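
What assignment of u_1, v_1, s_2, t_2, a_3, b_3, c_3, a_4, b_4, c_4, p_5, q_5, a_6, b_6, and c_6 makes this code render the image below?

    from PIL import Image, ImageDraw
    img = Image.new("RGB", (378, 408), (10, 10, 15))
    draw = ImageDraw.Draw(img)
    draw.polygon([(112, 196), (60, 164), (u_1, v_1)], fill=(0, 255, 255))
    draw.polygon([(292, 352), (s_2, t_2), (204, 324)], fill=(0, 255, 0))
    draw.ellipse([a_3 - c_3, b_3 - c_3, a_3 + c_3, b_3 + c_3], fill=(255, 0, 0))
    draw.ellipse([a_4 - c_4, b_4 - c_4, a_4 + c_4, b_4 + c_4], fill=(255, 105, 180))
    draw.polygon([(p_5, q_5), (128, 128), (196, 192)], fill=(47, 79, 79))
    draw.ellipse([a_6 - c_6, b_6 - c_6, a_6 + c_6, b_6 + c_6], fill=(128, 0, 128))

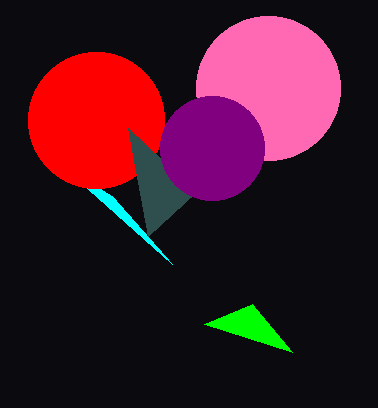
u_1 = 172; v_1 = 264; s_2 = 252; t_2 = 304; a_3 = 96; b_3 = 120; c_3 = 68; a_4 = 268; b_4 = 88; c_4 = 72; p_5 = 148; q_5 = 236; a_6 = 212; b_6 = 148; c_6 = 52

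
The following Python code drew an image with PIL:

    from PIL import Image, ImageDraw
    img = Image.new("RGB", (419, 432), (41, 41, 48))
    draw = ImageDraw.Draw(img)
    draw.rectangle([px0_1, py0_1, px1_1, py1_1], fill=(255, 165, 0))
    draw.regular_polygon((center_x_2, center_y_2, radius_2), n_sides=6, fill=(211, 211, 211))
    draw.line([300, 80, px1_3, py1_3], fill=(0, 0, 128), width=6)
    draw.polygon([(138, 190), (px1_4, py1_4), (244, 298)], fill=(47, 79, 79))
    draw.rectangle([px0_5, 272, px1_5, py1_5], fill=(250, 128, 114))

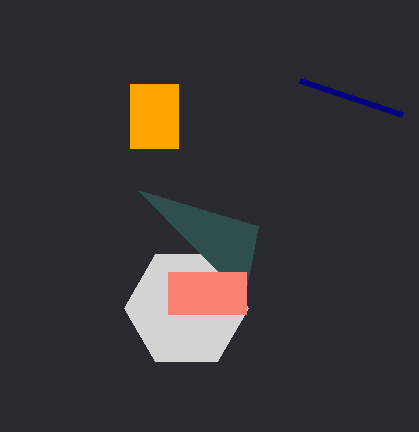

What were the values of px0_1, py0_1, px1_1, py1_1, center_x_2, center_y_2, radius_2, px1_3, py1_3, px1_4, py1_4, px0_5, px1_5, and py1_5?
px0_1 = 130
py0_1 = 84
px1_1 = 178
py1_1 = 148
center_x_2 = 186
center_y_2 = 308
radius_2 = 62
px1_3 = 402
py1_3 = 114
px1_4 = 258
py1_4 = 226
px0_5 = 168
px1_5 = 246
py1_5 = 314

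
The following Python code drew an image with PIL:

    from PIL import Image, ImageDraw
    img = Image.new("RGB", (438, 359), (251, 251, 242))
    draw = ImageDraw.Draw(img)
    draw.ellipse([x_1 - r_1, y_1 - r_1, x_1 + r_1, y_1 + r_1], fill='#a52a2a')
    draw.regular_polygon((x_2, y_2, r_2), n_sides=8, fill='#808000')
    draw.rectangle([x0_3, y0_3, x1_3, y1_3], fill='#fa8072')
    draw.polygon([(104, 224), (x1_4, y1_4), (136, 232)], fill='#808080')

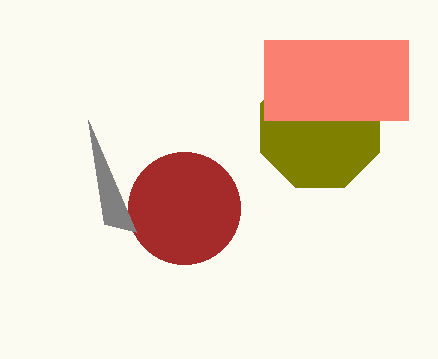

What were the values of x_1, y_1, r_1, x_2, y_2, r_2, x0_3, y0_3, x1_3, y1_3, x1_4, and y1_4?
x_1 = 184, y_1 = 208, r_1 = 56, x_2 = 320, y_2 = 128, r_2 = 64, x0_3 = 264, y0_3 = 40, x1_3 = 408, y1_3 = 120, x1_4 = 88, y1_4 = 120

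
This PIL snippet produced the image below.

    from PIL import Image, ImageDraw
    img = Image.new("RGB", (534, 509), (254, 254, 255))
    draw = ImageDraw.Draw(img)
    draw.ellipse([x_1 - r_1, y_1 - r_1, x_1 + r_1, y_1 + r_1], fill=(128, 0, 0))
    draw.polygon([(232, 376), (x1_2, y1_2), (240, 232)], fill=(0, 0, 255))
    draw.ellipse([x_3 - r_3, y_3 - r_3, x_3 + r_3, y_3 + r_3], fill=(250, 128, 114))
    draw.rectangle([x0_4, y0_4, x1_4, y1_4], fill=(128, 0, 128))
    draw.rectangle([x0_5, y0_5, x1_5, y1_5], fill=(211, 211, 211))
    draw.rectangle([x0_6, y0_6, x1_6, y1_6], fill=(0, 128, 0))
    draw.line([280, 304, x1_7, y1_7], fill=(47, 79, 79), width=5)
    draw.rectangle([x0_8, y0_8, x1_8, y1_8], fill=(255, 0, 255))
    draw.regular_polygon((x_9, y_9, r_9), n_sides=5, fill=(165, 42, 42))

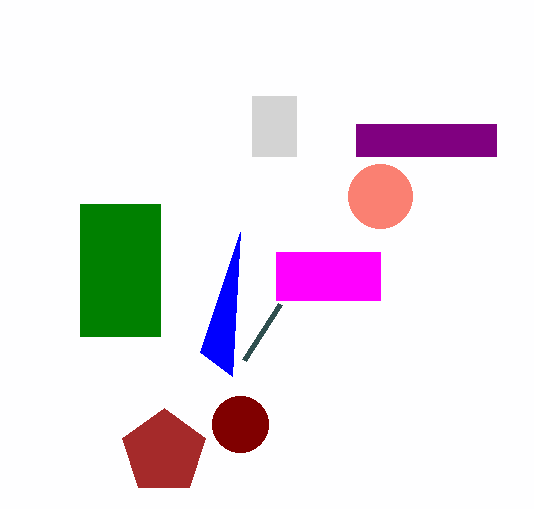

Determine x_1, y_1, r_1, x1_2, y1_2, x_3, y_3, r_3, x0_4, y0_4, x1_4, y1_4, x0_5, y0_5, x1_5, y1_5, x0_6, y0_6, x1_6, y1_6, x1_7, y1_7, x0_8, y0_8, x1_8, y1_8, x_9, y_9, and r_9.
x_1 = 240; y_1 = 424; r_1 = 28; x1_2 = 200; y1_2 = 352; x_3 = 380; y_3 = 196; r_3 = 32; x0_4 = 356; y0_4 = 124; x1_4 = 496; y1_4 = 156; x0_5 = 252; y0_5 = 96; x1_5 = 296; y1_5 = 156; x0_6 = 80; y0_6 = 204; x1_6 = 160; y1_6 = 336; x1_7 = 244; y1_7 = 360; x0_8 = 276; y0_8 = 252; x1_8 = 380; y1_8 = 300; x_9 = 164; y_9 = 452; r_9 = 44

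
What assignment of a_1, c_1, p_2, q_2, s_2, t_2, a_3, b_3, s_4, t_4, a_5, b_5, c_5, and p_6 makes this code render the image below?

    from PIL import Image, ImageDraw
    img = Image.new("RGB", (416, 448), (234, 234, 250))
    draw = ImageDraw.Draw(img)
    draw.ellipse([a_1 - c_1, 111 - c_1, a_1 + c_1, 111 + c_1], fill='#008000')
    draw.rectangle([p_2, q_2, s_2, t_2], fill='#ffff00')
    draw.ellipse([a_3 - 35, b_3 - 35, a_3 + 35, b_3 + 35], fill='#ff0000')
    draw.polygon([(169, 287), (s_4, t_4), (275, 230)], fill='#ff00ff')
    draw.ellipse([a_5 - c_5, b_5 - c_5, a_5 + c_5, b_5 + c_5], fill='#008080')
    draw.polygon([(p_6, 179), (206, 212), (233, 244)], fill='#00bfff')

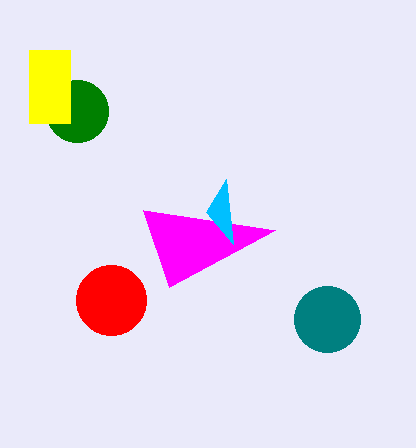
a_1 = 77, c_1 = 31, p_2 = 29, q_2 = 50, s_2 = 70, t_2 = 123, a_3 = 111, b_3 = 300, s_4 = 143, t_4 = 210, a_5 = 327, b_5 = 319, c_5 = 33, p_6 = 226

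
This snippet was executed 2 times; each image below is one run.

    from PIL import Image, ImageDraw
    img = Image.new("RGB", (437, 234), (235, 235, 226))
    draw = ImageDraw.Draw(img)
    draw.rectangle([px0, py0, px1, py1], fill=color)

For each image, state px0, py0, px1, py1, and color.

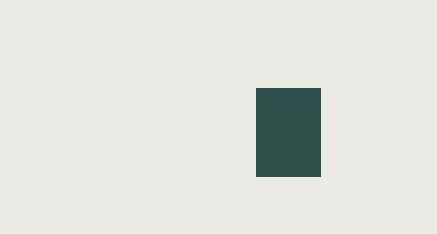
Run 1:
px0 = 256; py0 = 88; px1 = 320; py1 = 176; color = 'darkslategray'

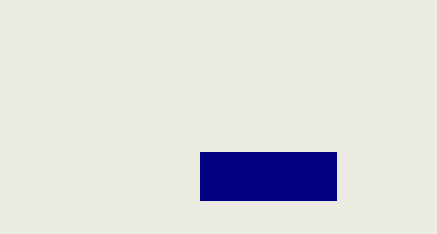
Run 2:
px0 = 200, py0 = 152, px1 = 336, py1 = 200, color = 'navy'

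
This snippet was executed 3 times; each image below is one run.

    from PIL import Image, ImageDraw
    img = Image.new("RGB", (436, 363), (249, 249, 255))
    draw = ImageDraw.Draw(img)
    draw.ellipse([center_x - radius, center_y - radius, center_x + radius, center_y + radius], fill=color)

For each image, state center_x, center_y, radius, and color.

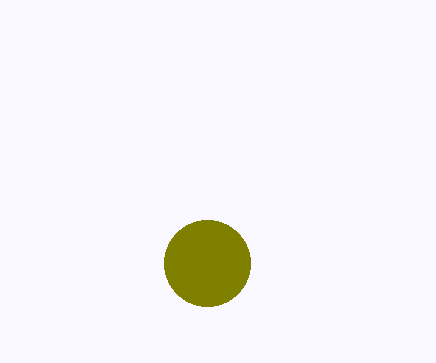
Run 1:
center_x = 207; center_y = 263; radius = 43; color = 'olive'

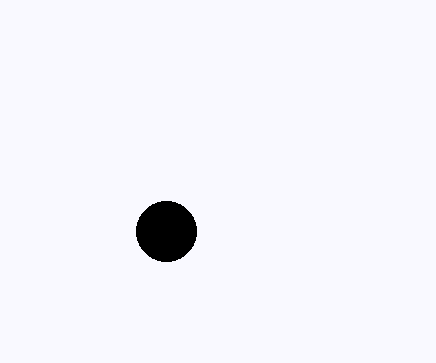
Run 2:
center_x = 166; center_y = 231; radius = 30; color = 'black'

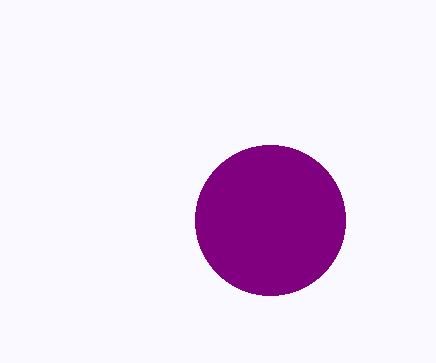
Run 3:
center_x = 270
center_y = 220
radius = 75
color = 'purple'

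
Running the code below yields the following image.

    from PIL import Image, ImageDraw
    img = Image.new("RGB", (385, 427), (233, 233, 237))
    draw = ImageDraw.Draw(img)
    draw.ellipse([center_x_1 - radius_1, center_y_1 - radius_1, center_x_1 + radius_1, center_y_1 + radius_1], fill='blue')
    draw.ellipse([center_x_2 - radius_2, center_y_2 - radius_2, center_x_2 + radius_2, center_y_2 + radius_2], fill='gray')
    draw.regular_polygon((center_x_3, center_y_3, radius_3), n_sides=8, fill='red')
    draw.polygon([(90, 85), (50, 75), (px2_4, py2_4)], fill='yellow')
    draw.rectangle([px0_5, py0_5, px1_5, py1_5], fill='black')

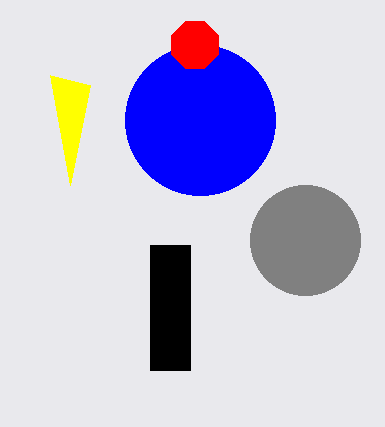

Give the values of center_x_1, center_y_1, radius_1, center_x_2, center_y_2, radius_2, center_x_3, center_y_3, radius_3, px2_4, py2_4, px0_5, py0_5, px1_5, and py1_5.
center_x_1 = 200
center_y_1 = 120
radius_1 = 75
center_x_2 = 305
center_y_2 = 240
radius_2 = 55
center_x_3 = 195
center_y_3 = 45
radius_3 = 25
px2_4 = 70
py2_4 = 185
px0_5 = 150
py0_5 = 245
px1_5 = 190
py1_5 = 370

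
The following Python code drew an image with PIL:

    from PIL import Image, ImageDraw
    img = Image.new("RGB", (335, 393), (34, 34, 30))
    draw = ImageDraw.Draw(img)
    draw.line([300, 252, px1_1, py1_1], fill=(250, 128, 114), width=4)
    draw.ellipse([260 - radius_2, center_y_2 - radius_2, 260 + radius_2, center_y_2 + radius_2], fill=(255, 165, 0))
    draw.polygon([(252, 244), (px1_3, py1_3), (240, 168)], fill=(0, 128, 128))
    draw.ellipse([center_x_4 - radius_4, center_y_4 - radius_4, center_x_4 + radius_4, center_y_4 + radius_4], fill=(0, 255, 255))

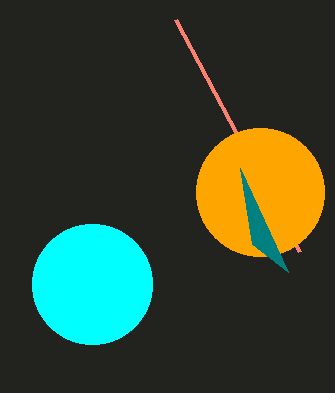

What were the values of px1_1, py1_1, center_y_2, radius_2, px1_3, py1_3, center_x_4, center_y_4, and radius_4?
px1_1 = 176, py1_1 = 20, center_y_2 = 192, radius_2 = 64, px1_3 = 288, py1_3 = 272, center_x_4 = 92, center_y_4 = 284, radius_4 = 60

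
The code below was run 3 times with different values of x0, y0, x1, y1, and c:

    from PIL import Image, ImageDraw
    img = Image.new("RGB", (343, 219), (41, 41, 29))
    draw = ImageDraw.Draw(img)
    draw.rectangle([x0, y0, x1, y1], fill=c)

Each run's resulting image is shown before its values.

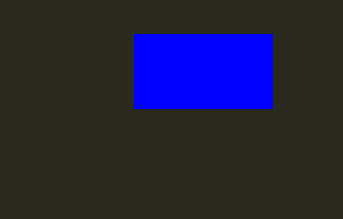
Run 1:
x0 = 134
y0 = 34
x1 = 272
y1 = 108
c = 'blue'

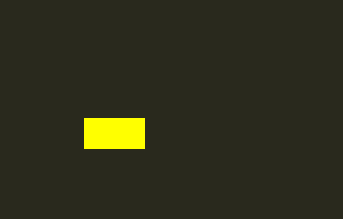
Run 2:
x0 = 84; y0 = 118; x1 = 144; y1 = 148; c = 'yellow'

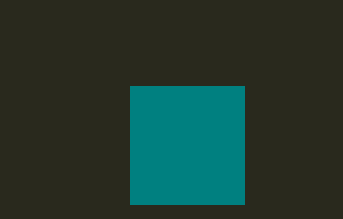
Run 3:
x0 = 130; y0 = 86; x1 = 244; y1 = 204; c = 'teal'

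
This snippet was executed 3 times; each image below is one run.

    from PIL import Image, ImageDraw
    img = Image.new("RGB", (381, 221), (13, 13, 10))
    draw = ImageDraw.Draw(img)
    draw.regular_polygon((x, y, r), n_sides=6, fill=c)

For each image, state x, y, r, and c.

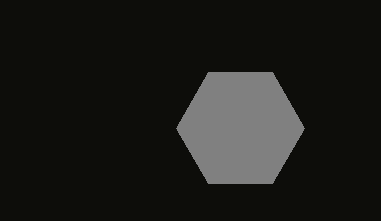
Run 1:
x = 240, y = 128, r = 64, c = 'gray'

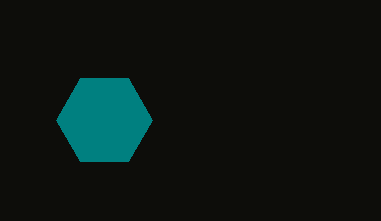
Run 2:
x = 104
y = 120
r = 48
c = 'teal'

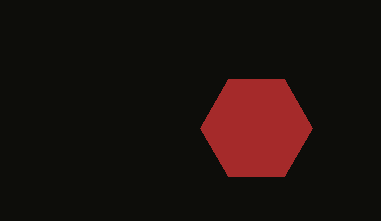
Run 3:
x = 256; y = 128; r = 56; c = 'brown'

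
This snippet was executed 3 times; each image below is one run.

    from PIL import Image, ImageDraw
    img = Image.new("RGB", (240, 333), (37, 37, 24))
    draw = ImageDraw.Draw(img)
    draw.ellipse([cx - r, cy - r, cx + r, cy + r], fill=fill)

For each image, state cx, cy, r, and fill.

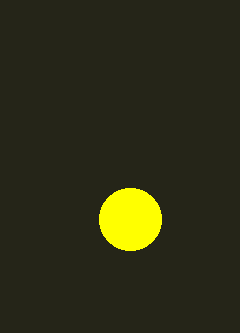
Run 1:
cx = 130; cy = 219; r = 31; fill = 'yellow'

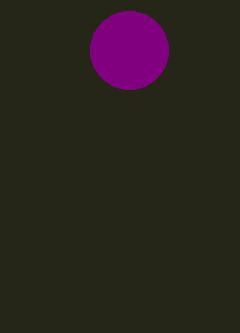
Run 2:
cx = 129, cy = 50, r = 39, fill = 'purple'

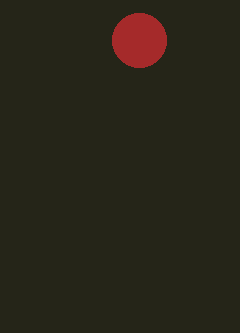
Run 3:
cx = 139, cy = 40, r = 27, fill = 'brown'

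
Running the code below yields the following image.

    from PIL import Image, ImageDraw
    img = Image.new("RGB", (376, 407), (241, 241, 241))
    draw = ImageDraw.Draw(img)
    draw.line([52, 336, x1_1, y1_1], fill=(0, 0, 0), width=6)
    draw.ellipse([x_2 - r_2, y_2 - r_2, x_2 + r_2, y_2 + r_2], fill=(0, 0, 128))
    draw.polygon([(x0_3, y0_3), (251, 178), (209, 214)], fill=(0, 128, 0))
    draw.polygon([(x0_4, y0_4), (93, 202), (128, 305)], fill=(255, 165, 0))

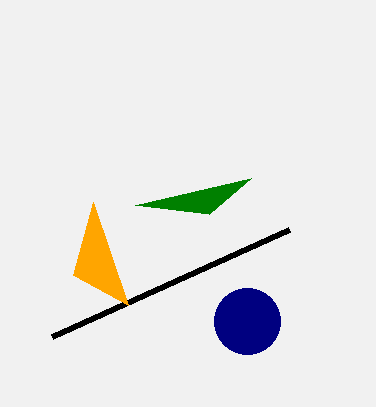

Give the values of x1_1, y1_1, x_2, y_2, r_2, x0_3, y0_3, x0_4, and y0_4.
x1_1 = 289, y1_1 = 229, x_2 = 247, y_2 = 321, r_2 = 33, x0_3 = 135, y0_3 = 205, x0_4 = 73, y0_4 = 275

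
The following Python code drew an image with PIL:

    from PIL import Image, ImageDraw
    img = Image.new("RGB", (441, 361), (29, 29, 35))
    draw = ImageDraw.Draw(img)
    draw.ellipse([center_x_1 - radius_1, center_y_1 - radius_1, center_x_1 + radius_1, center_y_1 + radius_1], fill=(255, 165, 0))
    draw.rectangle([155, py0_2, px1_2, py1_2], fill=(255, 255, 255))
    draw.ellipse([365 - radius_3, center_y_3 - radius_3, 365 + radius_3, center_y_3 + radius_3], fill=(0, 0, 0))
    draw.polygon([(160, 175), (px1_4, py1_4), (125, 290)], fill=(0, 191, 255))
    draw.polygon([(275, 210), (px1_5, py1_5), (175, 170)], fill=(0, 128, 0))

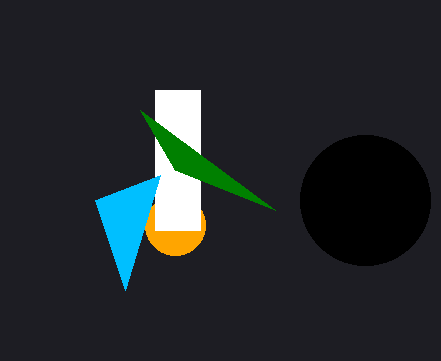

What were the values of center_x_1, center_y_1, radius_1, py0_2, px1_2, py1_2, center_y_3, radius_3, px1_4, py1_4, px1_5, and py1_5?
center_x_1 = 175, center_y_1 = 225, radius_1 = 30, py0_2 = 90, px1_2 = 200, py1_2 = 230, center_y_3 = 200, radius_3 = 65, px1_4 = 95, py1_4 = 200, px1_5 = 140, py1_5 = 110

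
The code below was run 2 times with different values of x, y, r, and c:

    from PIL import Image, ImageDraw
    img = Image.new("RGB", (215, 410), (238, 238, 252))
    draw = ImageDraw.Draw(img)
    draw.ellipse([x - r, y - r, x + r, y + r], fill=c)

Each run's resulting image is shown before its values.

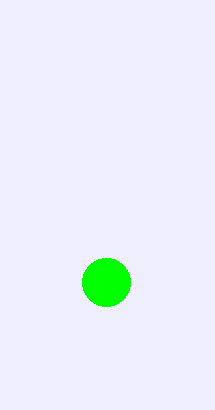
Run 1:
x = 106, y = 282, r = 24, c = 'lime'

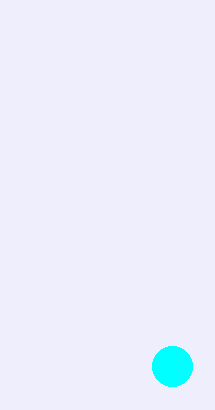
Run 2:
x = 172, y = 366, r = 20, c = 'cyan'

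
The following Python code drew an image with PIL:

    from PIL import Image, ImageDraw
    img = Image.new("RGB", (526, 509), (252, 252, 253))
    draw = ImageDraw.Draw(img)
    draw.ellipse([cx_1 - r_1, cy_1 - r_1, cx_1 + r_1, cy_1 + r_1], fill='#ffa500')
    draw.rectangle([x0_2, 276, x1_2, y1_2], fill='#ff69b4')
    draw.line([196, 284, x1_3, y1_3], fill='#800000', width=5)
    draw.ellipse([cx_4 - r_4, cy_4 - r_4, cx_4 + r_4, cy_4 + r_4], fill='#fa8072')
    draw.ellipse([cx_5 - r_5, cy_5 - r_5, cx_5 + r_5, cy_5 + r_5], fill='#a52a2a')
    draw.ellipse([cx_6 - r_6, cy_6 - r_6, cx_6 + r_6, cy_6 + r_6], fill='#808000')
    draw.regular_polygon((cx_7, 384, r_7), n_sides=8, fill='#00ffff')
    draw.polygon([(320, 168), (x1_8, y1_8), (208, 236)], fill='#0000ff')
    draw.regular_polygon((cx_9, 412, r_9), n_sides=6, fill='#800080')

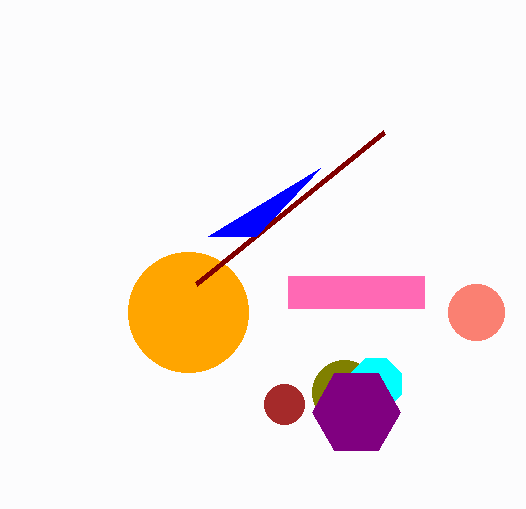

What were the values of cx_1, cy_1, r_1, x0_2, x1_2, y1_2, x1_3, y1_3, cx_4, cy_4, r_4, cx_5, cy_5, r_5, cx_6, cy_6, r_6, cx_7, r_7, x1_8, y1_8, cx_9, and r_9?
cx_1 = 188
cy_1 = 312
r_1 = 60
x0_2 = 288
x1_2 = 424
y1_2 = 308
x1_3 = 384
y1_3 = 132
cx_4 = 476
cy_4 = 312
r_4 = 28
cx_5 = 284
cy_5 = 404
r_5 = 20
cx_6 = 344
cy_6 = 392
r_6 = 32
cx_7 = 376
r_7 = 28
x1_8 = 256
y1_8 = 236
cx_9 = 356
r_9 = 44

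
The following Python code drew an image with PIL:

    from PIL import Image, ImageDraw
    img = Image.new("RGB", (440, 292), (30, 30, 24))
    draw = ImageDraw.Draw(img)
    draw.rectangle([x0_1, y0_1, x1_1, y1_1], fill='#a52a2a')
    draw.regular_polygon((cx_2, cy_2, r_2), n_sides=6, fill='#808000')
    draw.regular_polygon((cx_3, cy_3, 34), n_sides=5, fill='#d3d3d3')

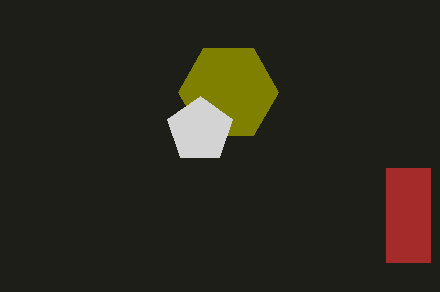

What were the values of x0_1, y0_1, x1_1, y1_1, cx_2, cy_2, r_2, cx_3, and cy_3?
x0_1 = 386
y0_1 = 168
x1_1 = 430
y1_1 = 262
cx_2 = 228
cy_2 = 92
r_2 = 50
cx_3 = 200
cy_3 = 130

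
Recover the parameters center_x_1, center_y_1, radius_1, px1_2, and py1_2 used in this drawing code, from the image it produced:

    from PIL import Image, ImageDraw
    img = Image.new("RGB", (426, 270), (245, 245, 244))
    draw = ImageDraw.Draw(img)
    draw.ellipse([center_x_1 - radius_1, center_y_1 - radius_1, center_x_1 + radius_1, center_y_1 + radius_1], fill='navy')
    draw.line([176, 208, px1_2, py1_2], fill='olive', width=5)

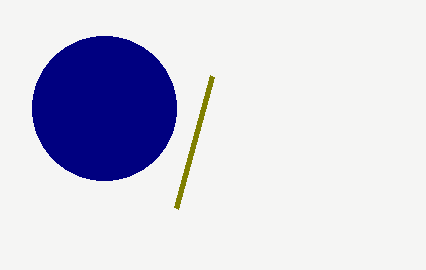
center_x_1 = 104
center_y_1 = 108
radius_1 = 72
px1_2 = 212
py1_2 = 76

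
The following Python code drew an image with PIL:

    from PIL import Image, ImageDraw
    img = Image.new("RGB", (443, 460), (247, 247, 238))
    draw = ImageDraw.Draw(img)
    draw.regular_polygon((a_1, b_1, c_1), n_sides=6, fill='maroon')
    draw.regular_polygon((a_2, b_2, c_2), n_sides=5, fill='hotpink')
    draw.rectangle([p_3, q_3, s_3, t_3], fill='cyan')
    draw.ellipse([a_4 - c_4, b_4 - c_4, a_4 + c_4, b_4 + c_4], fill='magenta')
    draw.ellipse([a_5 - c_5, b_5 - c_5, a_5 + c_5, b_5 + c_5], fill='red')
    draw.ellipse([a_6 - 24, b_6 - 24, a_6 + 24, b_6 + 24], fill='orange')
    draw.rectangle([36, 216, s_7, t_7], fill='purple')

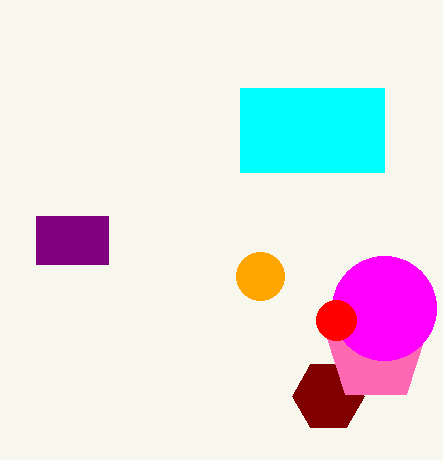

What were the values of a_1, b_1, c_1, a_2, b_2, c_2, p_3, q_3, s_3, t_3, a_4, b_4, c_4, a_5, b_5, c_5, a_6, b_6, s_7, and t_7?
a_1 = 328, b_1 = 396, c_1 = 36, a_2 = 376, b_2 = 352, c_2 = 52, p_3 = 240, q_3 = 88, s_3 = 384, t_3 = 172, a_4 = 384, b_4 = 308, c_4 = 52, a_5 = 336, b_5 = 320, c_5 = 20, a_6 = 260, b_6 = 276, s_7 = 108, t_7 = 264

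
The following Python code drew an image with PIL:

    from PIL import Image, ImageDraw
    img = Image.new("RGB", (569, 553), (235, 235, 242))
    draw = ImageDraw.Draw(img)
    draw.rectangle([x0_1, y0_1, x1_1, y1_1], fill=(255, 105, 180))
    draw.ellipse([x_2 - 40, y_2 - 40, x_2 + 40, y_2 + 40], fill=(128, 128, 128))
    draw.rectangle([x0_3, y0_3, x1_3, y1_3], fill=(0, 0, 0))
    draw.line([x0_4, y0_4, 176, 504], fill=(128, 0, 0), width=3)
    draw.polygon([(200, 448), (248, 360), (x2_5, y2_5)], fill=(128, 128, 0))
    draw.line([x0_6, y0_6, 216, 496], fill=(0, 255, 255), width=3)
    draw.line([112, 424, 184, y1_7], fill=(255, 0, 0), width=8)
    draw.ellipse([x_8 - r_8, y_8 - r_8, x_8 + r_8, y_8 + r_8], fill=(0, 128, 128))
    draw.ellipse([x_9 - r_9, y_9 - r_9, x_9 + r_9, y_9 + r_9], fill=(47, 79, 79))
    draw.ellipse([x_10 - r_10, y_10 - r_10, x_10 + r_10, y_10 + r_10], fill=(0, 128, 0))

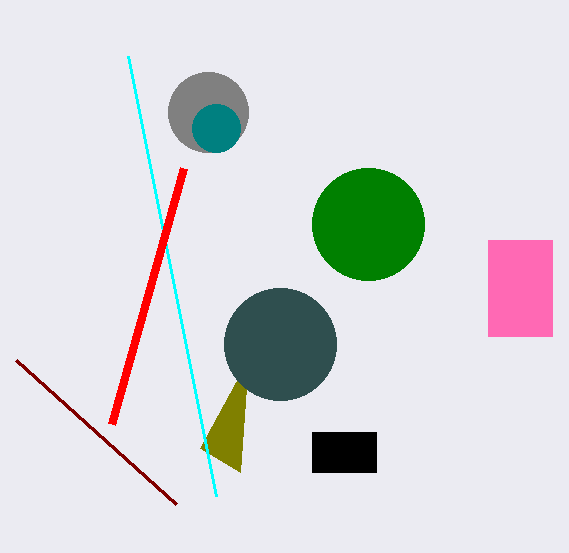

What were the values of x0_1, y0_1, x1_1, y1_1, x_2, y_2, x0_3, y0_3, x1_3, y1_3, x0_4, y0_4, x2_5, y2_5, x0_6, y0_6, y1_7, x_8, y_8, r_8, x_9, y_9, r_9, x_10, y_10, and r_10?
x0_1 = 488
y0_1 = 240
x1_1 = 552
y1_1 = 336
x_2 = 208
y_2 = 112
x0_3 = 312
y0_3 = 432
x1_3 = 376
y1_3 = 472
x0_4 = 16
y0_4 = 360
x2_5 = 240
y2_5 = 472
x0_6 = 128
y0_6 = 56
y1_7 = 168
x_8 = 216
y_8 = 128
r_8 = 24
x_9 = 280
y_9 = 344
r_9 = 56
x_10 = 368
y_10 = 224
r_10 = 56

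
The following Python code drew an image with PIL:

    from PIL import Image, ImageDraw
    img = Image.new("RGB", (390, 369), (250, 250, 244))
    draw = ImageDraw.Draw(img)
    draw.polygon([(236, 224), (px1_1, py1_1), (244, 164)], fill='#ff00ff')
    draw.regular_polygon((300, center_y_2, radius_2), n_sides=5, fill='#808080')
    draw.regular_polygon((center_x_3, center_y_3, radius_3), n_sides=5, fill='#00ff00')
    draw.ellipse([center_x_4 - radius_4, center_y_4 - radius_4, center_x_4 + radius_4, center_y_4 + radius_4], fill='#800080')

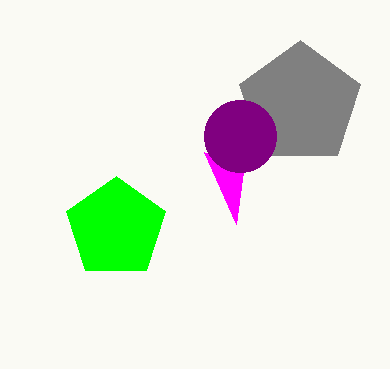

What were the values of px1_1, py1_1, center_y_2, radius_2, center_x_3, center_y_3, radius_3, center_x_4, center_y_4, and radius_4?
px1_1 = 204
py1_1 = 152
center_y_2 = 104
radius_2 = 64
center_x_3 = 116
center_y_3 = 228
radius_3 = 52
center_x_4 = 240
center_y_4 = 136
radius_4 = 36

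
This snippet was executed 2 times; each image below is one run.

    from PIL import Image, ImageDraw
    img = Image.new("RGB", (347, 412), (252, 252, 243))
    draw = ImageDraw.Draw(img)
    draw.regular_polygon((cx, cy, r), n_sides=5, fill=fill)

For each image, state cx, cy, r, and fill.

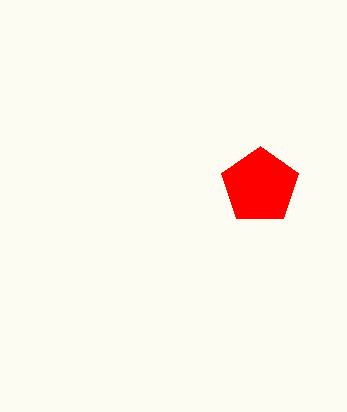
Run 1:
cx = 260; cy = 186; r = 40; fill = 'red'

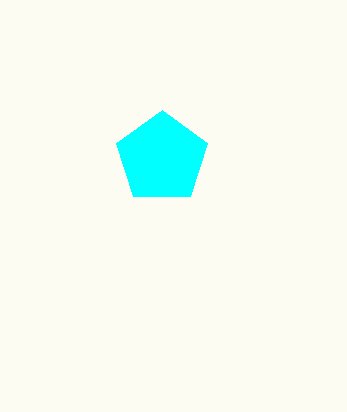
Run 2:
cx = 162; cy = 158; r = 48; fill = 'cyan'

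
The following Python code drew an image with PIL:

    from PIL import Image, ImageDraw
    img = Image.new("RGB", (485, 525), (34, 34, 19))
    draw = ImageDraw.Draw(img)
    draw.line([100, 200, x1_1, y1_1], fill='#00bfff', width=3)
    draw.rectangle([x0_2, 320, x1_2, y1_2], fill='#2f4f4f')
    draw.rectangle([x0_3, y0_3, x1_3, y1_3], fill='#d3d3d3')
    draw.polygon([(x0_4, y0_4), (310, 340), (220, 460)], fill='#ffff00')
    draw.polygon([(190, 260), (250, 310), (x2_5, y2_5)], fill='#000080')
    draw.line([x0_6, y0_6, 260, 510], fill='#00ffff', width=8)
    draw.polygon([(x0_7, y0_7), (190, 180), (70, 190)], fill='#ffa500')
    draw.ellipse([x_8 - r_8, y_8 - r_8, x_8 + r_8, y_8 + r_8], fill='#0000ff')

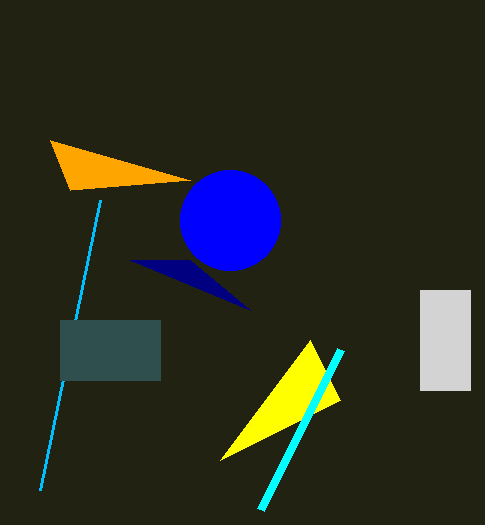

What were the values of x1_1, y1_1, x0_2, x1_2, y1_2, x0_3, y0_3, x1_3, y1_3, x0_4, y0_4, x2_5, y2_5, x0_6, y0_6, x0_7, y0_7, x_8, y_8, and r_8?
x1_1 = 40
y1_1 = 490
x0_2 = 60
x1_2 = 160
y1_2 = 380
x0_3 = 420
y0_3 = 290
x1_3 = 470
y1_3 = 390
x0_4 = 340
y0_4 = 400
x2_5 = 130
y2_5 = 260
x0_6 = 340
y0_6 = 350
x0_7 = 50
y0_7 = 140
x_8 = 230
y_8 = 220
r_8 = 50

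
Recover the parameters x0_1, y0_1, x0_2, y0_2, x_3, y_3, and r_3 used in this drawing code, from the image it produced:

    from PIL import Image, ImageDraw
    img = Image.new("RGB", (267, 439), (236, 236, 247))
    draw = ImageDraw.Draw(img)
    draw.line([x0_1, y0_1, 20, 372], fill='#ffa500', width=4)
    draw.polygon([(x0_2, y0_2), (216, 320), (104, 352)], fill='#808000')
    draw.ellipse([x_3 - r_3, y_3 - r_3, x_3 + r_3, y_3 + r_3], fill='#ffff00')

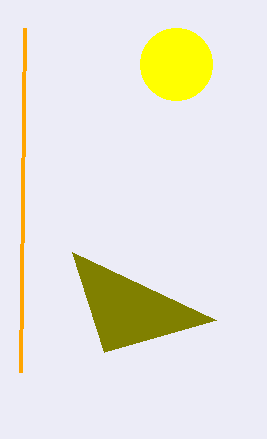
x0_1 = 24; y0_1 = 28; x0_2 = 72; y0_2 = 252; x_3 = 176; y_3 = 64; r_3 = 36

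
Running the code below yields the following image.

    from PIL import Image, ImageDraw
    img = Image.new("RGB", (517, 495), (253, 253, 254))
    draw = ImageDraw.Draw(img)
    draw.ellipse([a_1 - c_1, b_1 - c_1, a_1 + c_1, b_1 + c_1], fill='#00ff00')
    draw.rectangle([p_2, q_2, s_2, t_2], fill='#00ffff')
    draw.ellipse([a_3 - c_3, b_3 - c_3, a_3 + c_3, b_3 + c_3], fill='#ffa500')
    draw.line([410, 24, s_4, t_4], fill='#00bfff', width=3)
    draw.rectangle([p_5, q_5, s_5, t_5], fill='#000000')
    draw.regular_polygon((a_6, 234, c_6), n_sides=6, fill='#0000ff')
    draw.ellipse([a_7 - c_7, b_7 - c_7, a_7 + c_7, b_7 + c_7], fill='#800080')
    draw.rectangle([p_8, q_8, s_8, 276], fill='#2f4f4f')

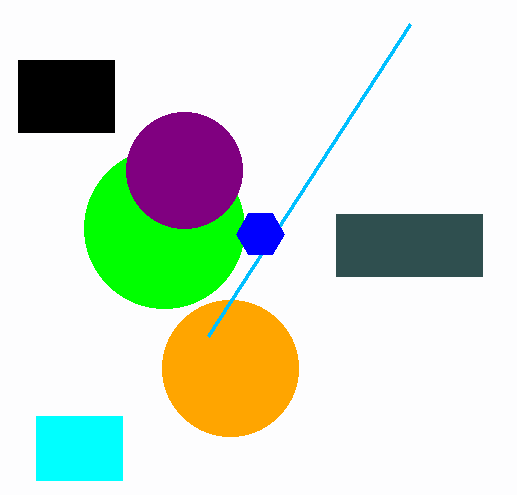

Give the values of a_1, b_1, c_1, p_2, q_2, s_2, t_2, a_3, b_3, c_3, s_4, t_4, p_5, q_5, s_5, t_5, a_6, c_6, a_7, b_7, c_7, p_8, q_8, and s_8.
a_1 = 164, b_1 = 228, c_1 = 80, p_2 = 36, q_2 = 416, s_2 = 122, t_2 = 480, a_3 = 230, b_3 = 368, c_3 = 68, s_4 = 208, t_4 = 336, p_5 = 18, q_5 = 60, s_5 = 114, t_5 = 132, a_6 = 260, c_6 = 24, a_7 = 184, b_7 = 170, c_7 = 58, p_8 = 336, q_8 = 214, s_8 = 482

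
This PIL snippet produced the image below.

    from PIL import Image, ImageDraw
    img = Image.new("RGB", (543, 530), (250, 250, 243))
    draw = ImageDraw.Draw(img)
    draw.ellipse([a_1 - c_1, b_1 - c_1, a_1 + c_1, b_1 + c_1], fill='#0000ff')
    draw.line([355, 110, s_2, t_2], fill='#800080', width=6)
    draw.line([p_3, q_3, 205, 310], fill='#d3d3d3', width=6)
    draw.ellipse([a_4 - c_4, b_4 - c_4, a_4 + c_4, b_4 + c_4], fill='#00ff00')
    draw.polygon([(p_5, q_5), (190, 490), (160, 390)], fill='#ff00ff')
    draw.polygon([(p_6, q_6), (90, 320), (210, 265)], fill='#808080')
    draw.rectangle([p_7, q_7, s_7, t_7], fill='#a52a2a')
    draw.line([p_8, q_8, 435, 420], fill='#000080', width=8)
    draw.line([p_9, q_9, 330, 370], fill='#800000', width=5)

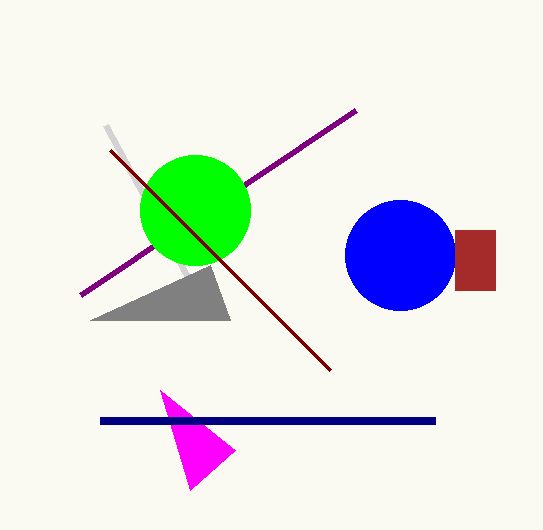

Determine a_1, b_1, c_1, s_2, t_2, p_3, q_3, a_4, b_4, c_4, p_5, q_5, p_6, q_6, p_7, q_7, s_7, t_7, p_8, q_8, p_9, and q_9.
a_1 = 400, b_1 = 255, c_1 = 55, s_2 = 80, t_2 = 295, p_3 = 105, q_3 = 125, a_4 = 195, b_4 = 210, c_4 = 55, p_5 = 235, q_5 = 450, p_6 = 230, q_6 = 320, p_7 = 455, q_7 = 230, s_7 = 495, t_7 = 290, p_8 = 100, q_8 = 420, p_9 = 110, q_9 = 150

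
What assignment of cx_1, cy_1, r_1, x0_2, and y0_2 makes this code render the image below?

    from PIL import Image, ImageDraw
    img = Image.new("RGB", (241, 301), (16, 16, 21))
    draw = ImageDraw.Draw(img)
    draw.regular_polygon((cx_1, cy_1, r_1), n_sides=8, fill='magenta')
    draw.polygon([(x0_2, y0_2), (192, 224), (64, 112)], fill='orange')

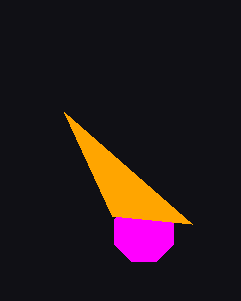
cx_1 = 144; cy_1 = 232; r_1 = 32; x0_2 = 112; y0_2 = 216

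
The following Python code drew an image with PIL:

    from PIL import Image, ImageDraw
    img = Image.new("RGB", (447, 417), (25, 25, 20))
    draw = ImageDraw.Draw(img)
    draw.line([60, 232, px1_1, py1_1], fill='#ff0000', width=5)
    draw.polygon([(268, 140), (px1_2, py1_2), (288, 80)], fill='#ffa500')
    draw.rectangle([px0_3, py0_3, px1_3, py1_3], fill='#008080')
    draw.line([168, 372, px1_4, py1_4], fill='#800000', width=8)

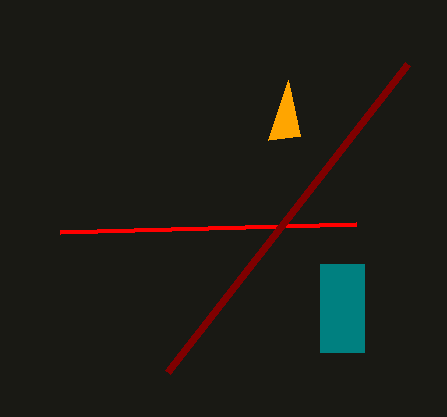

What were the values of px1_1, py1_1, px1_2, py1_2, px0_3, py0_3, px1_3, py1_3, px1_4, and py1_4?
px1_1 = 356; py1_1 = 224; px1_2 = 300; py1_2 = 136; px0_3 = 320; py0_3 = 264; px1_3 = 364; py1_3 = 352; px1_4 = 408; py1_4 = 64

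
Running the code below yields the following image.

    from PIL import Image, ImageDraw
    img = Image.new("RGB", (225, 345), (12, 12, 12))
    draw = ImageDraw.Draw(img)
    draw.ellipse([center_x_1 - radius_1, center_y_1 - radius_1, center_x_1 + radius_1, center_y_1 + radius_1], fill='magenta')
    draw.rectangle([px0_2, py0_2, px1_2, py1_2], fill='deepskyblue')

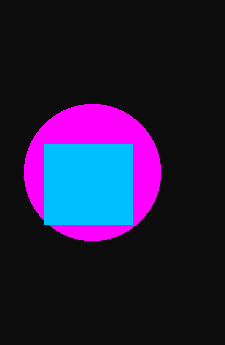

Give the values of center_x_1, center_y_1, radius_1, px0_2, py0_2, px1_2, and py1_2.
center_x_1 = 92
center_y_1 = 172
radius_1 = 68
px0_2 = 44
py0_2 = 144
px1_2 = 132
py1_2 = 224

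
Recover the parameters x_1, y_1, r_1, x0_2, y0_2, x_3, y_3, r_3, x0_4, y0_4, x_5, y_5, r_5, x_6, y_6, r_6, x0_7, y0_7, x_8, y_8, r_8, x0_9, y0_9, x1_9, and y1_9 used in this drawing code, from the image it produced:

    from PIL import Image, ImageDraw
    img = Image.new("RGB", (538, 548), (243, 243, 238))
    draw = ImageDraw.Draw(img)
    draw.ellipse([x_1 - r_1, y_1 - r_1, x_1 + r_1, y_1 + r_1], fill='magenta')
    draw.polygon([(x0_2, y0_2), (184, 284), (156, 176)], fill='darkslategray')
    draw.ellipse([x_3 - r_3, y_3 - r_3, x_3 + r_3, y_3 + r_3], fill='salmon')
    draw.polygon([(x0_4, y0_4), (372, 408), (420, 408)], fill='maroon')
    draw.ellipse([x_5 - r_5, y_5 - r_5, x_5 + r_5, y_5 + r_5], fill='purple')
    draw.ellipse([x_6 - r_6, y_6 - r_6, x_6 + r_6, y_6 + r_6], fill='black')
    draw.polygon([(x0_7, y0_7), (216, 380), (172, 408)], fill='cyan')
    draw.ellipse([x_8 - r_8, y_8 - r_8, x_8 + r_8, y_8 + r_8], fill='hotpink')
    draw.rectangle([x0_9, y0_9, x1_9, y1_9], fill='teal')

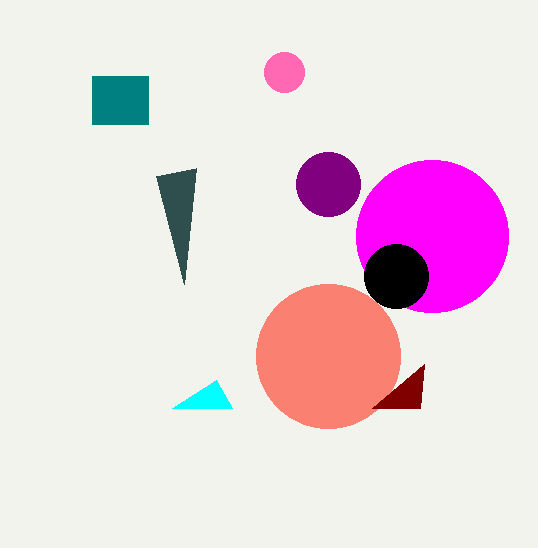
x_1 = 432; y_1 = 236; r_1 = 76; x0_2 = 196; y0_2 = 168; x_3 = 328; y_3 = 356; r_3 = 72; x0_4 = 424; y0_4 = 364; x_5 = 328; y_5 = 184; r_5 = 32; x_6 = 396; y_6 = 276; r_6 = 32; x0_7 = 232; y0_7 = 408; x_8 = 284; y_8 = 72; r_8 = 20; x0_9 = 92; y0_9 = 76; x1_9 = 148; y1_9 = 124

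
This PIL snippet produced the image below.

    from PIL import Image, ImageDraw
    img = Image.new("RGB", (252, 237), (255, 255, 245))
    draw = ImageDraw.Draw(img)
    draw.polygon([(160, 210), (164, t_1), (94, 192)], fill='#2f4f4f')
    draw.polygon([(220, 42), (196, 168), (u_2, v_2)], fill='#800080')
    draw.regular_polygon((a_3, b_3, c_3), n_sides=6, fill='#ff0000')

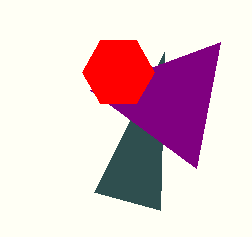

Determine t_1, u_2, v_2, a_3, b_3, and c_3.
t_1 = 52, u_2 = 90, v_2 = 90, a_3 = 118, b_3 = 72, c_3 = 36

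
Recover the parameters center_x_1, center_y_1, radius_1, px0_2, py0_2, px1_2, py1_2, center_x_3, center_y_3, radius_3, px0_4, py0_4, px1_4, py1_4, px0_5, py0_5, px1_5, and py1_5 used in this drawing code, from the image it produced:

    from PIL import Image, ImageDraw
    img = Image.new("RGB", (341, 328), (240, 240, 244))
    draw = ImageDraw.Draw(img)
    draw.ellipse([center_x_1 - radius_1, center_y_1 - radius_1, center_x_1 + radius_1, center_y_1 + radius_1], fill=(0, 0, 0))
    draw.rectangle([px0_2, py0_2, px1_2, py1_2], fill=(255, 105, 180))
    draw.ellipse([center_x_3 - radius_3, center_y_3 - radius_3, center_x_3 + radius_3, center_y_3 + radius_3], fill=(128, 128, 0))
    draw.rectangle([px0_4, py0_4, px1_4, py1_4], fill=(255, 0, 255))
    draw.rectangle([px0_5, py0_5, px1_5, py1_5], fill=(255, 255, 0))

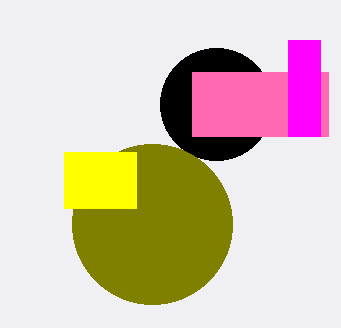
center_x_1 = 216, center_y_1 = 104, radius_1 = 56, px0_2 = 192, py0_2 = 72, px1_2 = 328, py1_2 = 136, center_x_3 = 152, center_y_3 = 224, radius_3 = 80, px0_4 = 288, py0_4 = 40, px1_4 = 320, py1_4 = 136, px0_5 = 64, py0_5 = 152, px1_5 = 136, py1_5 = 208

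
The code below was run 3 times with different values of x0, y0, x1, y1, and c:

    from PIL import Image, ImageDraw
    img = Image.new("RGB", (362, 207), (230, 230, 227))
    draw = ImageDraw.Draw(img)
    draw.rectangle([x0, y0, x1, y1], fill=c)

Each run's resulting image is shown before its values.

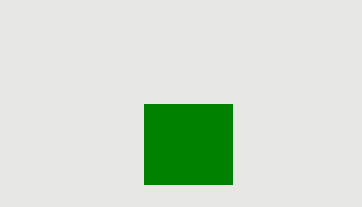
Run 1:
x0 = 144; y0 = 104; x1 = 232; y1 = 184; c = 'green'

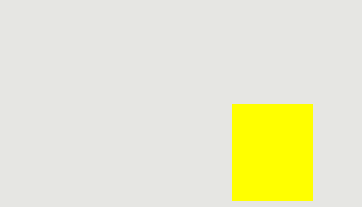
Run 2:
x0 = 232, y0 = 104, x1 = 312, y1 = 200, c = 'yellow'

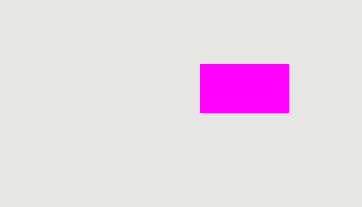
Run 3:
x0 = 200
y0 = 64
x1 = 288
y1 = 112
c = 'magenta'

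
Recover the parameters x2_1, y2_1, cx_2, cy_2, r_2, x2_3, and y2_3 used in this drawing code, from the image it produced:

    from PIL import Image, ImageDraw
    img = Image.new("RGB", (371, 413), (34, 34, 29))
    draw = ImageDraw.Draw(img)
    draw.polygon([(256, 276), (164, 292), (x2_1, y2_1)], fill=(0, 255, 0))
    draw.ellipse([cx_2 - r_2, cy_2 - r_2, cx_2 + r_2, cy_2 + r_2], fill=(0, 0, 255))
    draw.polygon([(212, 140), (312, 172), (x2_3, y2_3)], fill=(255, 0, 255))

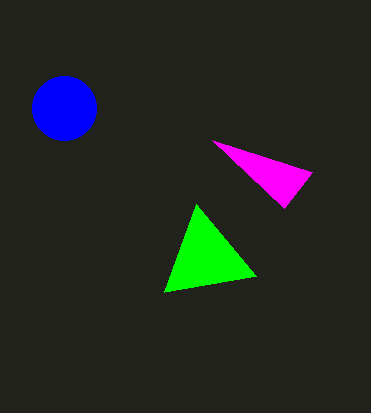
x2_1 = 196, y2_1 = 204, cx_2 = 64, cy_2 = 108, r_2 = 32, x2_3 = 284, y2_3 = 208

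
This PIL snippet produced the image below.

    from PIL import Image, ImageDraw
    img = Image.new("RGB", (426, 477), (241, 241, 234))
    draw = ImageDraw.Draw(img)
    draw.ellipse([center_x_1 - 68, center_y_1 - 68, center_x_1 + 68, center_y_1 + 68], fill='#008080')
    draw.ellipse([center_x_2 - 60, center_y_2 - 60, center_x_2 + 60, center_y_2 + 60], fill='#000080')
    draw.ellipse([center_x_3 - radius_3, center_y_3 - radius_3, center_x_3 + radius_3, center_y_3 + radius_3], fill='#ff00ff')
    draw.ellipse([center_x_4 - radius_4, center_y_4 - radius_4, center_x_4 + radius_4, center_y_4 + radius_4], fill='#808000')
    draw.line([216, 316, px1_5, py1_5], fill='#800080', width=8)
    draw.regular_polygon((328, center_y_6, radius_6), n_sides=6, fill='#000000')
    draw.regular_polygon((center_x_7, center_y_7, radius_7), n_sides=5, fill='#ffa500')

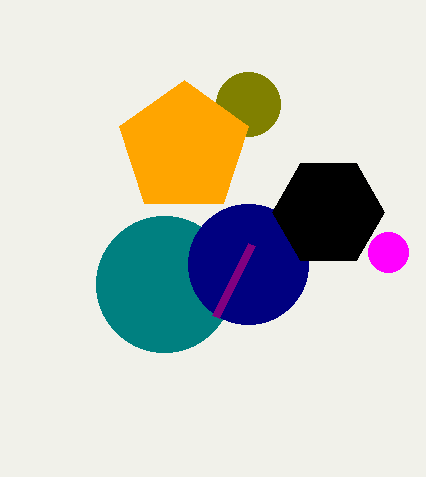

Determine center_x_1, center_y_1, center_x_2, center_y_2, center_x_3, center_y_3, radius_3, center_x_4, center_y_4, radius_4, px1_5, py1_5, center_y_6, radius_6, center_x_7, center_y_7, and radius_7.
center_x_1 = 164; center_y_1 = 284; center_x_2 = 248; center_y_2 = 264; center_x_3 = 388; center_y_3 = 252; radius_3 = 20; center_x_4 = 248; center_y_4 = 104; radius_4 = 32; px1_5 = 252; py1_5 = 244; center_y_6 = 212; radius_6 = 56; center_x_7 = 184; center_y_7 = 148; radius_7 = 68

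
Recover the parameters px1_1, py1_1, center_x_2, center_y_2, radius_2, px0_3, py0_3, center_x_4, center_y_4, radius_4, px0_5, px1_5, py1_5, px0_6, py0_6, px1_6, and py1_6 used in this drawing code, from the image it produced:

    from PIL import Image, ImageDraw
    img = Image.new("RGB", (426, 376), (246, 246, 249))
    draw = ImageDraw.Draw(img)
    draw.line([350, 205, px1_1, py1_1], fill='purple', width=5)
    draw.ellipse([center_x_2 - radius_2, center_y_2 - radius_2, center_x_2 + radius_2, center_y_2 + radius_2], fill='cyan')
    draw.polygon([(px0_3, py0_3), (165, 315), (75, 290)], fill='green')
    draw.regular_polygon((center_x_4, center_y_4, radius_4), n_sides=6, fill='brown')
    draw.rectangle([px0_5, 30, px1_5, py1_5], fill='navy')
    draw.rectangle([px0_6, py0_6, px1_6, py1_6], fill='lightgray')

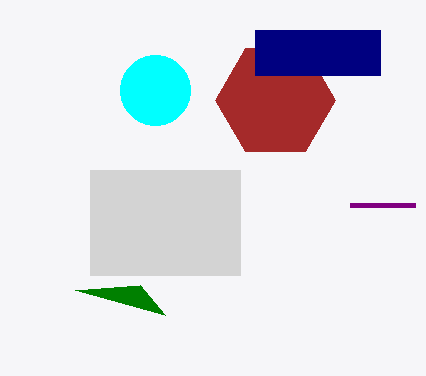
px1_1 = 415, py1_1 = 205, center_x_2 = 155, center_y_2 = 90, radius_2 = 35, px0_3 = 140, py0_3 = 285, center_x_4 = 275, center_y_4 = 100, radius_4 = 60, px0_5 = 255, px1_5 = 380, py1_5 = 75, px0_6 = 90, py0_6 = 170, px1_6 = 240, py1_6 = 275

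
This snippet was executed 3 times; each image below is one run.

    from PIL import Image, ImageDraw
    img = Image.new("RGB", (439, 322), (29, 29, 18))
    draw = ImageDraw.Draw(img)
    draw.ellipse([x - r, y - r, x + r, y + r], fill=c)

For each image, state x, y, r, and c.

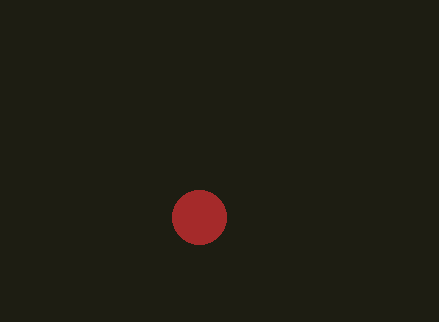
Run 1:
x = 199; y = 217; r = 27; c = 'brown'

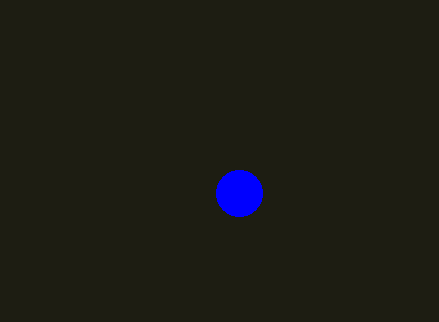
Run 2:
x = 239, y = 193, r = 23, c = 'blue'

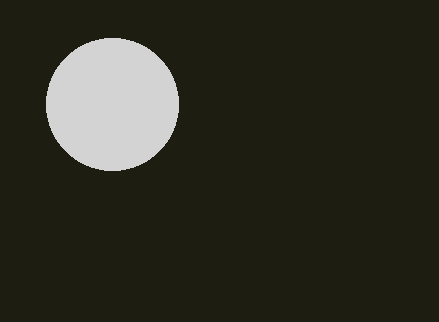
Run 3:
x = 112
y = 104
r = 66
c = 'lightgray'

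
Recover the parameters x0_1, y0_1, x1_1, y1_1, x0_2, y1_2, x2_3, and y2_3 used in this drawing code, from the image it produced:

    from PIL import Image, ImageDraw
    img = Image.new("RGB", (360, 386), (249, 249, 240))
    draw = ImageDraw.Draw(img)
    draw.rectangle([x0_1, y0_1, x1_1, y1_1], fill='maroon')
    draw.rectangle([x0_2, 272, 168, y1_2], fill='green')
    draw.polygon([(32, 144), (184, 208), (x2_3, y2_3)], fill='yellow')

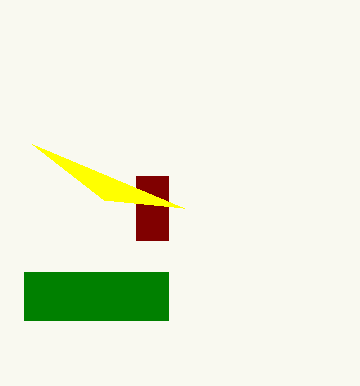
x0_1 = 136, y0_1 = 176, x1_1 = 168, y1_1 = 240, x0_2 = 24, y1_2 = 320, x2_3 = 104, y2_3 = 200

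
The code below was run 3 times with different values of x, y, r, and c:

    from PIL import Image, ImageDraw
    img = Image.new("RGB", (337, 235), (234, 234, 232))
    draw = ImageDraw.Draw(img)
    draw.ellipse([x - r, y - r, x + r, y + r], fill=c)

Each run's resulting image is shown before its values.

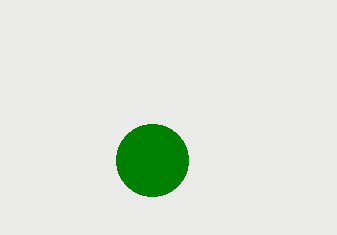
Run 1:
x = 152, y = 160, r = 36, c = 'green'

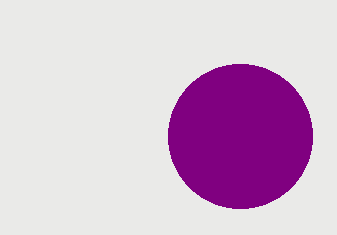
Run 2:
x = 240
y = 136
r = 72
c = 'purple'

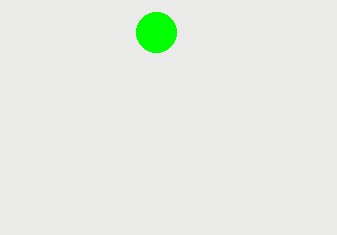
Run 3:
x = 156, y = 32, r = 20, c = 'lime'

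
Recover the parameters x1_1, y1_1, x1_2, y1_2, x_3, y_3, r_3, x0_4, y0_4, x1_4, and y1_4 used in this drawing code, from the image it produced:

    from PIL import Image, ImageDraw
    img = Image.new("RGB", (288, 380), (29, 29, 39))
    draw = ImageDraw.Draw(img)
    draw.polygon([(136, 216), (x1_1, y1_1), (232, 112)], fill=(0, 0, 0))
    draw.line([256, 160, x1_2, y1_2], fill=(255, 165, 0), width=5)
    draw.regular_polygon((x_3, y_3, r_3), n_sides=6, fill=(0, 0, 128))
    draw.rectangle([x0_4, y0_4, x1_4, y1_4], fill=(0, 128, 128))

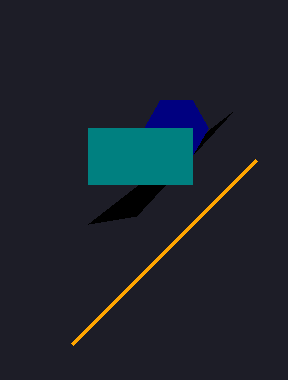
x1_1 = 88
y1_1 = 224
x1_2 = 72
y1_2 = 344
x_3 = 176
y_3 = 128
r_3 = 32
x0_4 = 88
y0_4 = 128
x1_4 = 192
y1_4 = 184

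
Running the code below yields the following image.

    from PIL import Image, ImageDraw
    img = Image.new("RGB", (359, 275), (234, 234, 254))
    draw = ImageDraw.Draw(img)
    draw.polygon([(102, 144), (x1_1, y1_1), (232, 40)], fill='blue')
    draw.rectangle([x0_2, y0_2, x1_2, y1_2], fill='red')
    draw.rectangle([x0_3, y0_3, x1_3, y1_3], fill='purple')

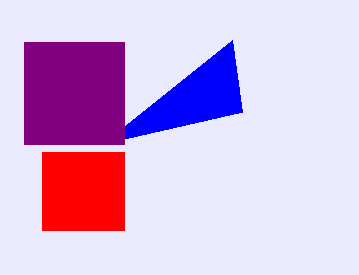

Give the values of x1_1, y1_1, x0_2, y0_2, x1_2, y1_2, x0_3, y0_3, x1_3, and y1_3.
x1_1 = 242
y1_1 = 112
x0_2 = 42
y0_2 = 152
x1_2 = 124
y1_2 = 230
x0_3 = 24
y0_3 = 42
x1_3 = 124
y1_3 = 144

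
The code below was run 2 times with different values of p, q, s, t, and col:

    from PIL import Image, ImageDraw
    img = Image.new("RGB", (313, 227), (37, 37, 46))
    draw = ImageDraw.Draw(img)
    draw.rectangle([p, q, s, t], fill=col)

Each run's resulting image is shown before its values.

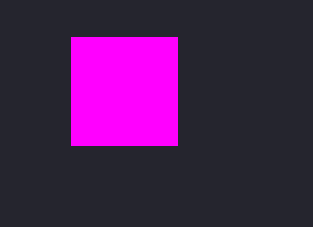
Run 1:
p = 71
q = 37
s = 177
t = 145
col = 'magenta'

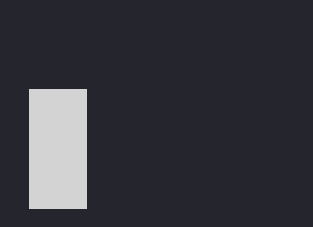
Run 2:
p = 29; q = 89; s = 86; t = 208; col = 'lightgray'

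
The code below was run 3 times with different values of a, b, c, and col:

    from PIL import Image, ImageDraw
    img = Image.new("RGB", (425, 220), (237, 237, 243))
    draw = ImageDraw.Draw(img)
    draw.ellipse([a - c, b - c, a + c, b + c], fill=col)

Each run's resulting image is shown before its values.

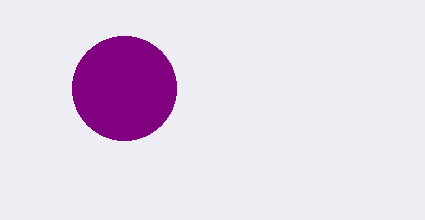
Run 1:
a = 124, b = 88, c = 52, col = 'purple'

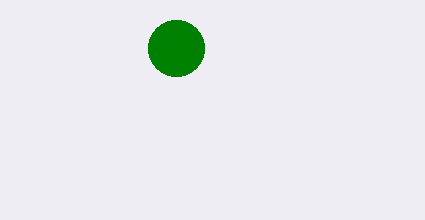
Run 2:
a = 176; b = 48; c = 28; col = 'green'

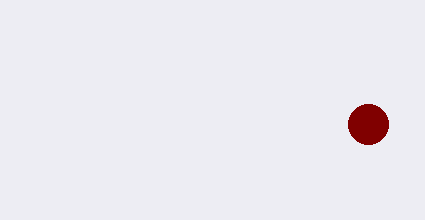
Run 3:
a = 368, b = 124, c = 20, col = 'maroon'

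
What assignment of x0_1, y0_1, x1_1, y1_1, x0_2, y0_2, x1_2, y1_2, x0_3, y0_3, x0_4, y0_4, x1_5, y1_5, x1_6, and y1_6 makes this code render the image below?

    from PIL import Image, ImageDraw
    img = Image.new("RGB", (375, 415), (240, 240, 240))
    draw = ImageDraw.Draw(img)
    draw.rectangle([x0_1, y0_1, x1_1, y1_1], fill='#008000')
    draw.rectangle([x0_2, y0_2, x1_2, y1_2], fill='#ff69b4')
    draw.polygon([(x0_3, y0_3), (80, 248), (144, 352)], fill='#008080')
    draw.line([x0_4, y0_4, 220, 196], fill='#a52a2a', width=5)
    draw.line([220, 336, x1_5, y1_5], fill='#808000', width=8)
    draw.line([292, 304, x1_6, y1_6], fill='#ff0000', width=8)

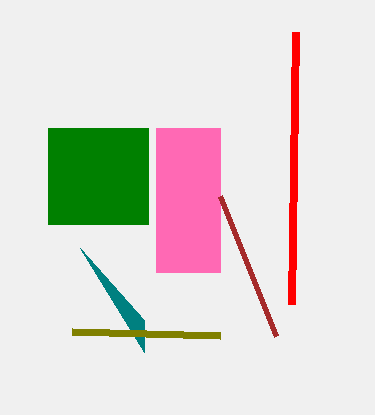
x0_1 = 48
y0_1 = 128
x1_1 = 148
y1_1 = 224
x0_2 = 156
y0_2 = 128
x1_2 = 220
y1_2 = 272
x0_3 = 144
y0_3 = 320
x0_4 = 276
y0_4 = 336
x1_5 = 72
y1_5 = 332
x1_6 = 296
y1_6 = 32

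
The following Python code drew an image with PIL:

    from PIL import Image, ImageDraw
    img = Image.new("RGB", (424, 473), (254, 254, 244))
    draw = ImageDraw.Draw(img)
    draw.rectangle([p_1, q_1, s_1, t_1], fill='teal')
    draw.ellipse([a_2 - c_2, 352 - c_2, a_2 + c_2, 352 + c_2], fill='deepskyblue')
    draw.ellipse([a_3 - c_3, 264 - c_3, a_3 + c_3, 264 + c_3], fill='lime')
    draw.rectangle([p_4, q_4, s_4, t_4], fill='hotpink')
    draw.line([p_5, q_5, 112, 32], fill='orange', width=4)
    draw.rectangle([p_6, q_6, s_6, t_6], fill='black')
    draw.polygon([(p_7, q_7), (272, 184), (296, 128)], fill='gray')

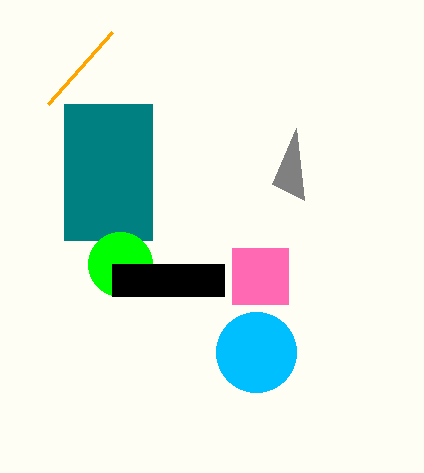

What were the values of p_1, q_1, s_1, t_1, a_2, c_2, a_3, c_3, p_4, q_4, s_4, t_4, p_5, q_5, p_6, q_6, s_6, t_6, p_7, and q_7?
p_1 = 64, q_1 = 104, s_1 = 152, t_1 = 240, a_2 = 256, c_2 = 40, a_3 = 120, c_3 = 32, p_4 = 232, q_4 = 248, s_4 = 288, t_4 = 304, p_5 = 48, q_5 = 104, p_6 = 112, q_6 = 264, s_6 = 224, t_6 = 296, p_7 = 304, q_7 = 200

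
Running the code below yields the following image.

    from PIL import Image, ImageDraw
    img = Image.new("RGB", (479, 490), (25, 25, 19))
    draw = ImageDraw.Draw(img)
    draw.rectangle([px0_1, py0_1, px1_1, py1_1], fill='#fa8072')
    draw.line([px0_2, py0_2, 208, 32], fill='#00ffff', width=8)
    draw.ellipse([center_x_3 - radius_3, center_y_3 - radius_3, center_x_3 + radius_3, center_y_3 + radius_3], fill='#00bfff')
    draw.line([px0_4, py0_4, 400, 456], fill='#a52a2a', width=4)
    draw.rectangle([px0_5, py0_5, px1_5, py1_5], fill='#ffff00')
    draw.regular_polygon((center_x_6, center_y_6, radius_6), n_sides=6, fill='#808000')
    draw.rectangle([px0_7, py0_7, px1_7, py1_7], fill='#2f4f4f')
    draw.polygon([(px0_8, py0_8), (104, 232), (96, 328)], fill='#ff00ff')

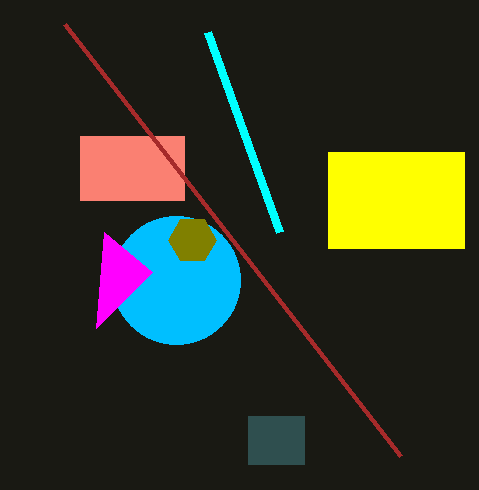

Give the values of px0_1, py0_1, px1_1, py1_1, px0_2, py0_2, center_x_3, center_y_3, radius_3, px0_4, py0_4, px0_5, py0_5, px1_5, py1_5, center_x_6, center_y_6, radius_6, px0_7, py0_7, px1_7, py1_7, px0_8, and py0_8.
px0_1 = 80; py0_1 = 136; px1_1 = 184; py1_1 = 200; px0_2 = 280; py0_2 = 232; center_x_3 = 176; center_y_3 = 280; radius_3 = 64; px0_4 = 64; py0_4 = 24; px0_5 = 328; py0_5 = 152; px1_5 = 464; py1_5 = 248; center_x_6 = 192; center_y_6 = 240; radius_6 = 24; px0_7 = 248; py0_7 = 416; px1_7 = 304; py1_7 = 464; px0_8 = 152; py0_8 = 272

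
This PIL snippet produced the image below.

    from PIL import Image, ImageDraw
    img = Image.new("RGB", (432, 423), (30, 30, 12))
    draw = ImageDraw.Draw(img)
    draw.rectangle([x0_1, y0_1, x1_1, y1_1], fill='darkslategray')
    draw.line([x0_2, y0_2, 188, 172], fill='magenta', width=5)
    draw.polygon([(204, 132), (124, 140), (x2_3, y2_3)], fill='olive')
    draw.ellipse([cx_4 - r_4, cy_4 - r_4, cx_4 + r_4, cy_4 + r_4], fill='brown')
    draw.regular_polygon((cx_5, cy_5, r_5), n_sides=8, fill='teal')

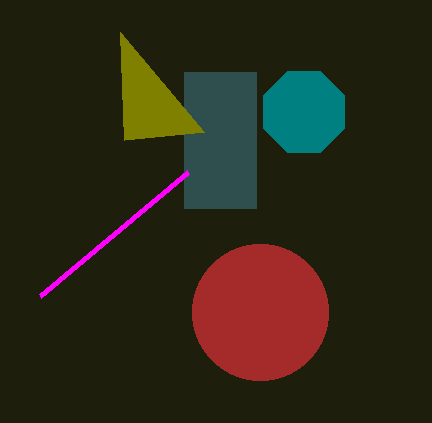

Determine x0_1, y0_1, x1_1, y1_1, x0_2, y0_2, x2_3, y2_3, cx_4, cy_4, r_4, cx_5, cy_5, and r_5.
x0_1 = 184
y0_1 = 72
x1_1 = 256
y1_1 = 208
x0_2 = 40
y0_2 = 296
x2_3 = 120
y2_3 = 32
cx_4 = 260
cy_4 = 312
r_4 = 68
cx_5 = 304
cy_5 = 112
r_5 = 44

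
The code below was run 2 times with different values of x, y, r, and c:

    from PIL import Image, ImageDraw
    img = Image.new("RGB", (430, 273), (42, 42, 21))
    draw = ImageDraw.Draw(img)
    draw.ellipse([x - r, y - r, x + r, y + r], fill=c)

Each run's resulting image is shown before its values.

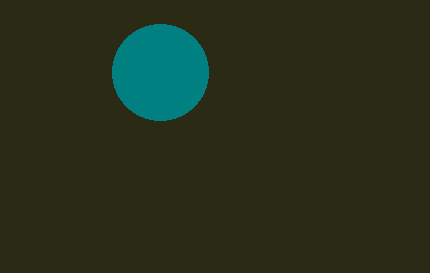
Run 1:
x = 160, y = 72, r = 48, c = 'teal'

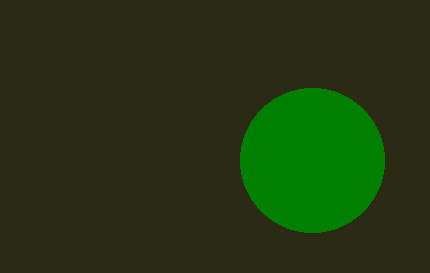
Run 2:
x = 312, y = 160, r = 72, c = 'green'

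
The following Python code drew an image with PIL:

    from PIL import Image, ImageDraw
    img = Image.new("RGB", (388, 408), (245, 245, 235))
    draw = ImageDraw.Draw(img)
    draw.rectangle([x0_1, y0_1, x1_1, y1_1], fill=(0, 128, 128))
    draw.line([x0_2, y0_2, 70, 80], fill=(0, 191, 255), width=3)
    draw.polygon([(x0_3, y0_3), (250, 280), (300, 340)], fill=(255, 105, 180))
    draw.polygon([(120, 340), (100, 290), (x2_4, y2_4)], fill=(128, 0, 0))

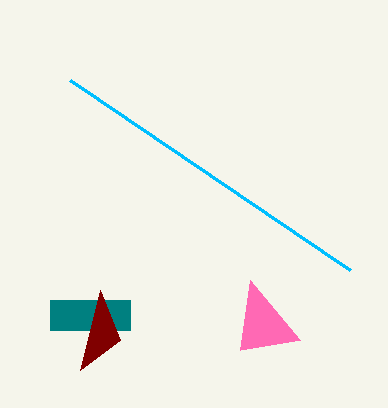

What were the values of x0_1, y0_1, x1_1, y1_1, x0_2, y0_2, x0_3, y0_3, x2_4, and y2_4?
x0_1 = 50, y0_1 = 300, x1_1 = 130, y1_1 = 330, x0_2 = 350, y0_2 = 270, x0_3 = 240, y0_3 = 350, x2_4 = 80, y2_4 = 370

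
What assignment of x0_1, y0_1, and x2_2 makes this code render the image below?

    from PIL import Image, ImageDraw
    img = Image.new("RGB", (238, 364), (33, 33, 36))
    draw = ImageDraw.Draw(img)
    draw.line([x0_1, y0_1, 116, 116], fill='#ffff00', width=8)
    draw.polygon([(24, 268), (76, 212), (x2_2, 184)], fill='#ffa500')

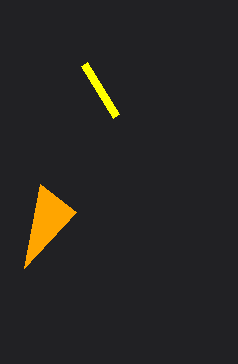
x0_1 = 84
y0_1 = 64
x2_2 = 40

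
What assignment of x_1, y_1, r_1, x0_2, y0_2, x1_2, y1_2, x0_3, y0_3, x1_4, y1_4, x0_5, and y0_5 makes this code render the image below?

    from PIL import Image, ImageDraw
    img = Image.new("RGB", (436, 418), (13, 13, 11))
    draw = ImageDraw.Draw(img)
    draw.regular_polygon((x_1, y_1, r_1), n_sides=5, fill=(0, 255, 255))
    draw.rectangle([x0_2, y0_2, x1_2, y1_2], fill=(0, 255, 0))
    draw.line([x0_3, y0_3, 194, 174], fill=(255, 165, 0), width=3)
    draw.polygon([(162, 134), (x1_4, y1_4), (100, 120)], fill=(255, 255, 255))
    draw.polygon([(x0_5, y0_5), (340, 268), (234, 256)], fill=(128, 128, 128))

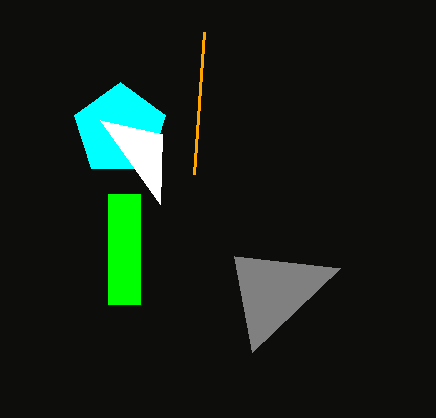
x_1 = 120; y_1 = 130; r_1 = 48; x0_2 = 108; y0_2 = 194; x1_2 = 140; y1_2 = 304; x0_3 = 204; y0_3 = 32; x1_4 = 160; y1_4 = 204; x0_5 = 252; y0_5 = 352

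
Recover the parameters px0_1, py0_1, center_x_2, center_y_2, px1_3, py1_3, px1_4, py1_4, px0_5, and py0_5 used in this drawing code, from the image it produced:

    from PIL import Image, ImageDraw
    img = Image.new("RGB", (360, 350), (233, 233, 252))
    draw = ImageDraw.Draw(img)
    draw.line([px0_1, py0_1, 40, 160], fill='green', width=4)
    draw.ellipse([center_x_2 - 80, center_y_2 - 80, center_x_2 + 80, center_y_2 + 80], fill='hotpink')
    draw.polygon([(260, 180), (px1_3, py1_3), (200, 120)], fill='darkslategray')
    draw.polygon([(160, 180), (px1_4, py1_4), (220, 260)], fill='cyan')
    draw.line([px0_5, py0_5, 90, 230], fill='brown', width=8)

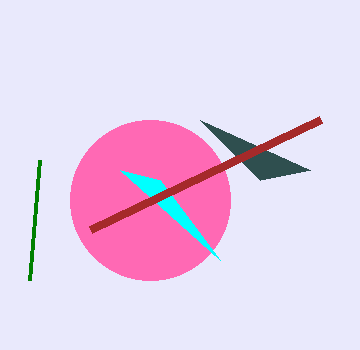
px0_1 = 30
py0_1 = 280
center_x_2 = 150
center_y_2 = 200
px1_3 = 310
py1_3 = 170
px1_4 = 120
py1_4 = 170
px0_5 = 320
py0_5 = 120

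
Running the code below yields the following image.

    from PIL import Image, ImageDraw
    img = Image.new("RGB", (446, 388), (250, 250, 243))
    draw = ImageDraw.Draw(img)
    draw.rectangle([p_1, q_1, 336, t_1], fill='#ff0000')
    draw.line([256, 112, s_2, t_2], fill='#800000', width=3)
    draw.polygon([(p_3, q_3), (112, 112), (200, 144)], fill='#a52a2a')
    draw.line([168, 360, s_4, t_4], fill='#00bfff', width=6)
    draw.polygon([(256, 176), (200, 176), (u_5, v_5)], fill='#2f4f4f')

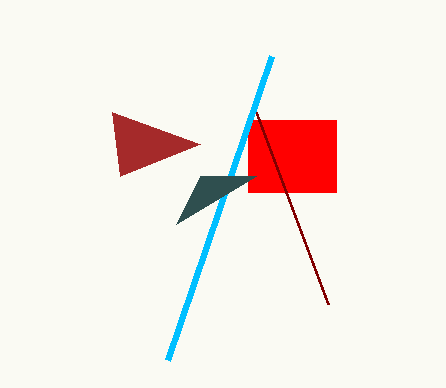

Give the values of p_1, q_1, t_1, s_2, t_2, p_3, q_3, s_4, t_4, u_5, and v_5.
p_1 = 248; q_1 = 120; t_1 = 192; s_2 = 328; t_2 = 304; p_3 = 120; q_3 = 176; s_4 = 272; t_4 = 56; u_5 = 176; v_5 = 224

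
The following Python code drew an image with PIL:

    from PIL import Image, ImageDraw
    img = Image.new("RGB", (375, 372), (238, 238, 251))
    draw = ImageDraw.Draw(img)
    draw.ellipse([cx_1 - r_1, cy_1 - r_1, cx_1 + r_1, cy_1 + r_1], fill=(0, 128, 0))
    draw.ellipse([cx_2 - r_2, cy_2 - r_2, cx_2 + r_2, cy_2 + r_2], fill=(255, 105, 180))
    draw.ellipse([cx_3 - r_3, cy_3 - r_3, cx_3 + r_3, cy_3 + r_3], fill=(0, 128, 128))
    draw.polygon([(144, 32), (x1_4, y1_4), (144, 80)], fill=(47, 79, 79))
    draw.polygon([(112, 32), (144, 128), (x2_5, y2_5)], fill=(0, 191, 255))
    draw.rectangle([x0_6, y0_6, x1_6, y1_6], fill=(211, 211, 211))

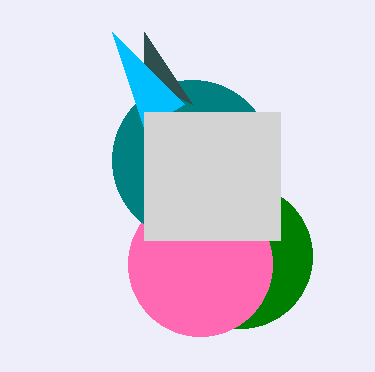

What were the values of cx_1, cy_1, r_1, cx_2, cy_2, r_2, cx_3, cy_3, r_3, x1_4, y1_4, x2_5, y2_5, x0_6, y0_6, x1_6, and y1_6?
cx_1 = 240, cy_1 = 256, r_1 = 72, cx_2 = 200, cy_2 = 264, r_2 = 72, cx_3 = 192, cy_3 = 160, r_3 = 80, x1_4 = 192, y1_4 = 104, x2_5 = 184, y2_5 = 104, x0_6 = 144, y0_6 = 112, x1_6 = 280, y1_6 = 240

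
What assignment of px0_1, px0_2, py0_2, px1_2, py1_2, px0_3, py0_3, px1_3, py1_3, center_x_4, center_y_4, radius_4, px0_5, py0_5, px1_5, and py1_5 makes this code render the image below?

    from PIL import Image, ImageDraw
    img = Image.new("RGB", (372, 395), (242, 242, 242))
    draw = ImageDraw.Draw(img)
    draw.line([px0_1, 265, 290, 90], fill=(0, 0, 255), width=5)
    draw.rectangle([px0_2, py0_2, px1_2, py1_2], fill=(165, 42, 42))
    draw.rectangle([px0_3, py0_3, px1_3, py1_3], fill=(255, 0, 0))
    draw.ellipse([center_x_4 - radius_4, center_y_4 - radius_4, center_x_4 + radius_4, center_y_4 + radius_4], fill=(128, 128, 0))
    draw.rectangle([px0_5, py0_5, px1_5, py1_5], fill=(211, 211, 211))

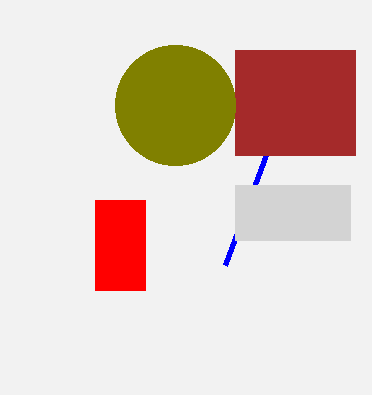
px0_1 = 225; px0_2 = 235; py0_2 = 50; px1_2 = 355; py1_2 = 155; px0_3 = 95; py0_3 = 200; px1_3 = 145; py1_3 = 290; center_x_4 = 175; center_y_4 = 105; radius_4 = 60; px0_5 = 235; py0_5 = 185; px1_5 = 350; py1_5 = 240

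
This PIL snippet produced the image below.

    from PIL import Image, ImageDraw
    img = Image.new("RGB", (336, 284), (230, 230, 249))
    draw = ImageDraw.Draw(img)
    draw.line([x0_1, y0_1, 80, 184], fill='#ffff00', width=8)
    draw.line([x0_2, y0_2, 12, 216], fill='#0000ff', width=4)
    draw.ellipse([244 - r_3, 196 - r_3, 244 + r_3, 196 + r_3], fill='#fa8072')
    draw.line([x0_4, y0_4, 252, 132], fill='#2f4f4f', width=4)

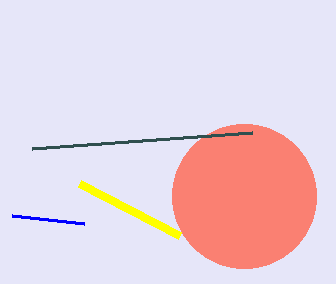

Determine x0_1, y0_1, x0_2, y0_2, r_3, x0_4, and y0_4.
x0_1 = 180
y0_1 = 236
x0_2 = 84
y0_2 = 224
r_3 = 72
x0_4 = 32
y0_4 = 148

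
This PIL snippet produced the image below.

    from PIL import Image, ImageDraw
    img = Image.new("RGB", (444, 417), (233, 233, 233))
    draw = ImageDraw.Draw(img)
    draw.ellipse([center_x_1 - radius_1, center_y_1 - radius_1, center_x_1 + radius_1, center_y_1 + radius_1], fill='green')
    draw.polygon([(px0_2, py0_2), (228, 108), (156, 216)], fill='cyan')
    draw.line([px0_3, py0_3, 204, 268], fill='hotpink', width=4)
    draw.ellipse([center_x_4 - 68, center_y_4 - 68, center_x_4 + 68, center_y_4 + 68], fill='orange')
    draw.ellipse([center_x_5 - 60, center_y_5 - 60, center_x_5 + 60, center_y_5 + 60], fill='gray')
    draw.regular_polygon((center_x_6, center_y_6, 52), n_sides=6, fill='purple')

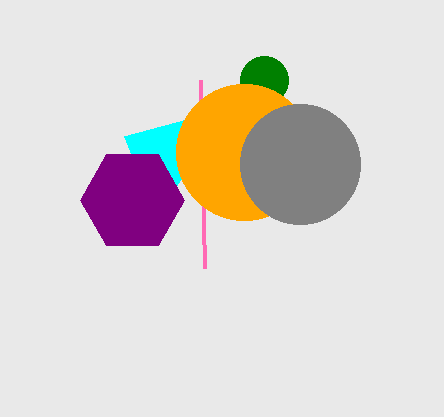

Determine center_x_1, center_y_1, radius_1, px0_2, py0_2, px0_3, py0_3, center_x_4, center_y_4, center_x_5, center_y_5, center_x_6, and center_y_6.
center_x_1 = 264
center_y_1 = 80
radius_1 = 24
px0_2 = 124
py0_2 = 136
px0_3 = 200
py0_3 = 80
center_x_4 = 244
center_y_4 = 152
center_x_5 = 300
center_y_5 = 164
center_x_6 = 132
center_y_6 = 200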